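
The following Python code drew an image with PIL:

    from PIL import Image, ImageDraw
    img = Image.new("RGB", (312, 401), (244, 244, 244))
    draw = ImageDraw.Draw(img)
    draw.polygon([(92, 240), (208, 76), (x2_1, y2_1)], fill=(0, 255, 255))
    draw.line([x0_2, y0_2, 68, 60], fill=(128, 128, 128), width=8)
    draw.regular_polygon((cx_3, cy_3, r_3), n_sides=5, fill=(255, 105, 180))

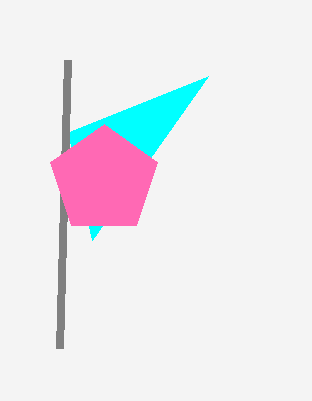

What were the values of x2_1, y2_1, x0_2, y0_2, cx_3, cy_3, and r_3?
x2_1 = 68
y2_1 = 132
x0_2 = 60
y0_2 = 348
cx_3 = 104
cy_3 = 180
r_3 = 56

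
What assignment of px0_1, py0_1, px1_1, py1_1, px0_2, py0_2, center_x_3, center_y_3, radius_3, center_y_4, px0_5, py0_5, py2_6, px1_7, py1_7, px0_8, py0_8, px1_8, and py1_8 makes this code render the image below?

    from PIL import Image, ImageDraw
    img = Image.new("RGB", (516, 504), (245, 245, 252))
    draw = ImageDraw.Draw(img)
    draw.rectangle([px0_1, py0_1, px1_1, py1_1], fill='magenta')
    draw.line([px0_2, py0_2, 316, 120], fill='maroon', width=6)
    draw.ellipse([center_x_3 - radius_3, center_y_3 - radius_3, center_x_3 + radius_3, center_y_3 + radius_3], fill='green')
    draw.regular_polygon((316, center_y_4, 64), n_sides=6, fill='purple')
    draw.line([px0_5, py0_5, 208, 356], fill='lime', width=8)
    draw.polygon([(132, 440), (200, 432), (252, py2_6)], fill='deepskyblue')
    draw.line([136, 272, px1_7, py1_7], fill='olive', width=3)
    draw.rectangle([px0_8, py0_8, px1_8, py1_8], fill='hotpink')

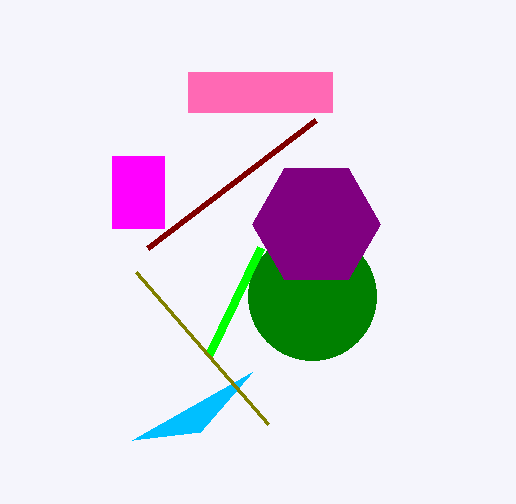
px0_1 = 112; py0_1 = 156; px1_1 = 164; py1_1 = 228; px0_2 = 148; py0_2 = 248; center_x_3 = 312; center_y_3 = 296; radius_3 = 64; center_y_4 = 224; px0_5 = 260; py0_5 = 248; py2_6 = 372; px1_7 = 268; py1_7 = 424; px0_8 = 188; py0_8 = 72; px1_8 = 332; py1_8 = 112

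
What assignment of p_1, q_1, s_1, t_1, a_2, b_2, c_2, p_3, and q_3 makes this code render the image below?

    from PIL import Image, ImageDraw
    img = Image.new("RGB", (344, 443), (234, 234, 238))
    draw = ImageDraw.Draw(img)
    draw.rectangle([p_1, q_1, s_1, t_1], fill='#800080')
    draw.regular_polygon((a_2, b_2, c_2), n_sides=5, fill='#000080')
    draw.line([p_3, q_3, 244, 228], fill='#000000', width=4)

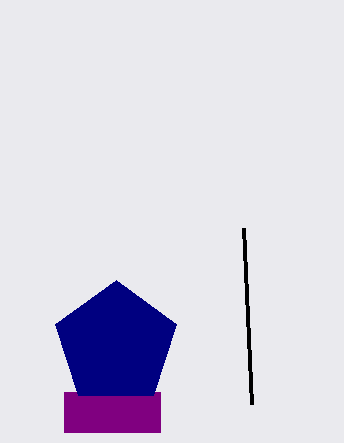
p_1 = 64; q_1 = 392; s_1 = 160; t_1 = 432; a_2 = 116; b_2 = 344; c_2 = 64; p_3 = 252; q_3 = 404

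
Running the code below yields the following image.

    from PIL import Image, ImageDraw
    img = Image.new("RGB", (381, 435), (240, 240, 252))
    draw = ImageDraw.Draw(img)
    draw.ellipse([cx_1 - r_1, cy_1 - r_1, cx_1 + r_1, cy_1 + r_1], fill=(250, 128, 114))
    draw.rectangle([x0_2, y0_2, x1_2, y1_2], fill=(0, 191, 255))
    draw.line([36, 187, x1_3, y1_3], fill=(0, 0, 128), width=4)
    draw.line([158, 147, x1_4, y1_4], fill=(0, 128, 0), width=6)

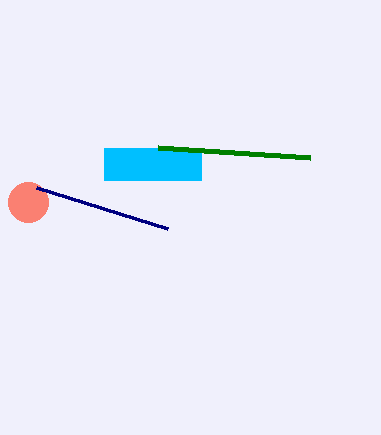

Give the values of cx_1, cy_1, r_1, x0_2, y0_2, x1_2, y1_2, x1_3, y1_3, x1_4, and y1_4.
cx_1 = 28
cy_1 = 202
r_1 = 20
x0_2 = 104
y0_2 = 148
x1_2 = 201
y1_2 = 180
x1_3 = 167
y1_3 = 228
x1_4 = 310
y1_4 = 157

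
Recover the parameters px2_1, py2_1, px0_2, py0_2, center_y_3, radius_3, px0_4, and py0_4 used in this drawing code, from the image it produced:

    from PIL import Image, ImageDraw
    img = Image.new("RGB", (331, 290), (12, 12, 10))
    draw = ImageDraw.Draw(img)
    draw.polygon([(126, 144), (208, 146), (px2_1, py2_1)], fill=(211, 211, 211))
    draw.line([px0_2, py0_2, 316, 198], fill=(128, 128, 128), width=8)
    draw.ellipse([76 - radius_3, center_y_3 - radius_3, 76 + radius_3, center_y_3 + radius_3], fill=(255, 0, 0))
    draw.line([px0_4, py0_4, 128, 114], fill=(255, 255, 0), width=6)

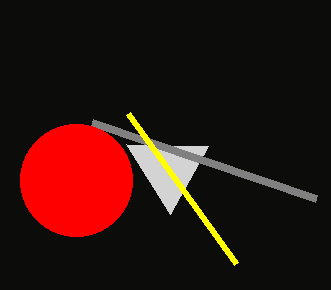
px2_1 = 170, py2_1 = 214, px0_2 = 92, py0_2 = 122, center_y_3 = 180, radius_3 = 56, px0_4 = 236, py0_4 = 264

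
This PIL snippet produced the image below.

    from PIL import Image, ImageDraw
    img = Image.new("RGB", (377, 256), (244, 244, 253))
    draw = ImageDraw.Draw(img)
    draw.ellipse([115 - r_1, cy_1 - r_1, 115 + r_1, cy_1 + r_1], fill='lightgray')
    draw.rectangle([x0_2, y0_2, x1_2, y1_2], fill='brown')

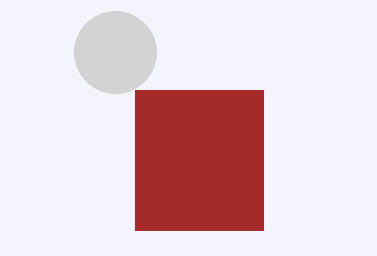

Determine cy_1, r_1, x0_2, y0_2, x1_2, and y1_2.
cy_1 = 52
r_1 = 41
x0_2 = 135
y0_2 = 90
x1_2 = 263
y1_2 = 230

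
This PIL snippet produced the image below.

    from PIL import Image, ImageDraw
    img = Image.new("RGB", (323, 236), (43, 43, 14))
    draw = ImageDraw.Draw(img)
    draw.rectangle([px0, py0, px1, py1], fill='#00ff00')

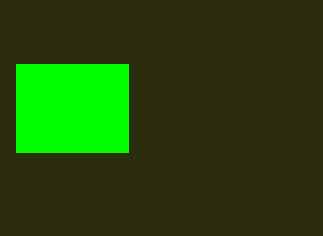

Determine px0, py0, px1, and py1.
px0 = 16, py0 = 64, px1 = 128, py1 = 152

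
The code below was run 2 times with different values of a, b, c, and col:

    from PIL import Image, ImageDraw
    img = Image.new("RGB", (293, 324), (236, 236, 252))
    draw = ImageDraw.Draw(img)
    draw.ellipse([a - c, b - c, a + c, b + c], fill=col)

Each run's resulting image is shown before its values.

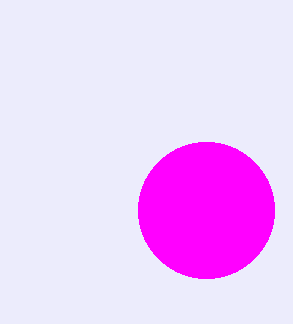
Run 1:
a = 206
b = 210
c = 68
col = 'magenta'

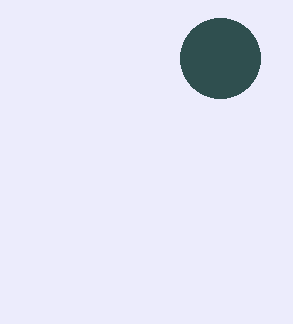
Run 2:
a = 220; b = 58; c = 40; col = 'darkslategray'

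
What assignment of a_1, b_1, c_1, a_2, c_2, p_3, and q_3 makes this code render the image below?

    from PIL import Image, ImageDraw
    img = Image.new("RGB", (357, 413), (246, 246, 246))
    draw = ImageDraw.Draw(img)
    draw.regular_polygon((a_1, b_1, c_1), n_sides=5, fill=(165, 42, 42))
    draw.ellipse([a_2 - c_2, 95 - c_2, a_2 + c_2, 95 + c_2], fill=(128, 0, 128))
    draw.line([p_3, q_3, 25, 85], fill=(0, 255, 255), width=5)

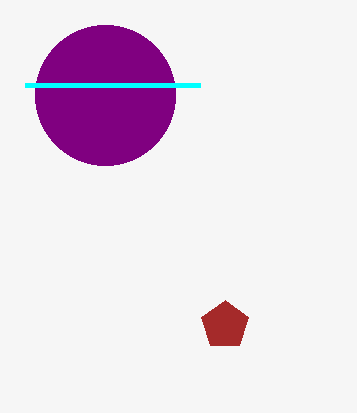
a_1 = 225
b_1 = 325
c_1 = 25
a_2 = 105
c_2 = 70
p_3 = 200
q_3 = 85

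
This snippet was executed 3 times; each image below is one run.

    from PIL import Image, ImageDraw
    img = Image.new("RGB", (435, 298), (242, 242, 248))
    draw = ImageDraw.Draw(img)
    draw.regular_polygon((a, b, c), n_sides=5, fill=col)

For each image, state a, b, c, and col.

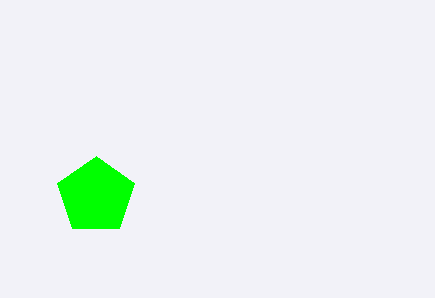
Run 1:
a = 96, b = 196, c = 40, col = 'lime'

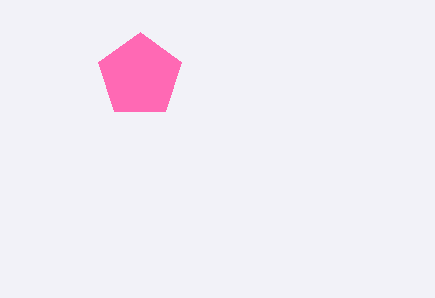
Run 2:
a = 140; b = 76; c = 44; col = 'hotpink'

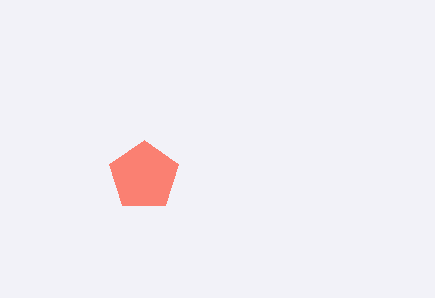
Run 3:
a = 144
b = 176
c = 36
col = 'salmon'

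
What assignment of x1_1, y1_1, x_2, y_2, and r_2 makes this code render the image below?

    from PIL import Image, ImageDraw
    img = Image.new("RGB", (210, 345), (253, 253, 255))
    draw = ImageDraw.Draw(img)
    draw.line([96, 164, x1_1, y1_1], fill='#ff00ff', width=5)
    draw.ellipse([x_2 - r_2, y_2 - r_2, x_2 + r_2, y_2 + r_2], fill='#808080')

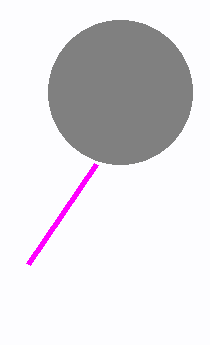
x1_1 = 28, y1_1 = 264, x_2 = 120, y_2 = 92, r_2 = 72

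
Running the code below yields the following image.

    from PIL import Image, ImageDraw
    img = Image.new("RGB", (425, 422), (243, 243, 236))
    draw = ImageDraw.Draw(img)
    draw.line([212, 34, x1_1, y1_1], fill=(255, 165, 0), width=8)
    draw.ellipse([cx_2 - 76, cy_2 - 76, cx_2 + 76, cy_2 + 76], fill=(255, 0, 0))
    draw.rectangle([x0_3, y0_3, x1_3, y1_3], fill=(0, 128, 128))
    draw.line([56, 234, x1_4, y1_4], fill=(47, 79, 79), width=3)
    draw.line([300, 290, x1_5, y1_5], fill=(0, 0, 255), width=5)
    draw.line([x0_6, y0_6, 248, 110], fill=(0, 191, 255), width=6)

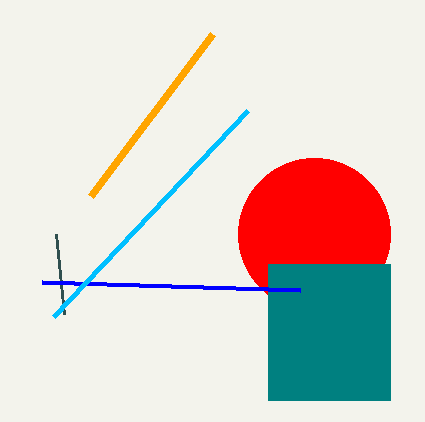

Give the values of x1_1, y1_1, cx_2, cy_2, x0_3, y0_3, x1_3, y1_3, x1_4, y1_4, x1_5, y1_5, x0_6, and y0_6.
x1_1 = 90
y1_1 = 196
cx_2 = 314
cy_2 = 234
x0_3 = 268
y0_3 = 264
x1_3 = 390
y1_3 = 400
x1_4 = 64
y1_4 = 314
x1_5 = 42
y1_5 = 282
x0_6 = 54
y0_6 = 316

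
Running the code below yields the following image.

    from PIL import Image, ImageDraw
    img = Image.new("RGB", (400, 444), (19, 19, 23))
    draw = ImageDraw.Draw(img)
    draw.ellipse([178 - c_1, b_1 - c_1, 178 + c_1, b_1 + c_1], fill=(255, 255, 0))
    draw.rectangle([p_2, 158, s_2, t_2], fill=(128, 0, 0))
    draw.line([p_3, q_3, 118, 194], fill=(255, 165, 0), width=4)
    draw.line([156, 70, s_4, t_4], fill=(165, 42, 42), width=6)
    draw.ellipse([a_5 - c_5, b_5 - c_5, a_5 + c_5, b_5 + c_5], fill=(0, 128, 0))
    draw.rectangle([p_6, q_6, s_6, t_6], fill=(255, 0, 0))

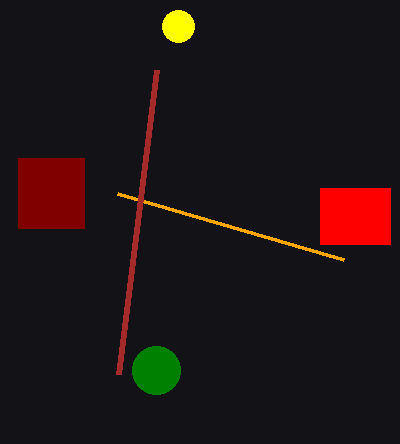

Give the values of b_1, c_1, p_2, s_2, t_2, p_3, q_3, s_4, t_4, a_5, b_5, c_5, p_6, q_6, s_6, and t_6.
b_1 = 26, c_1 = 16, p_2 = 18, s_2 = 84, t_2 = 228, p_3 = 344, q_3 = 260, s_4 = 118, t_4 = 374, a_5 = 156, b_5 = 370, c_5 = 24, p_6 = 320, q_6 = 188, s_6 = 390, t_6 = 244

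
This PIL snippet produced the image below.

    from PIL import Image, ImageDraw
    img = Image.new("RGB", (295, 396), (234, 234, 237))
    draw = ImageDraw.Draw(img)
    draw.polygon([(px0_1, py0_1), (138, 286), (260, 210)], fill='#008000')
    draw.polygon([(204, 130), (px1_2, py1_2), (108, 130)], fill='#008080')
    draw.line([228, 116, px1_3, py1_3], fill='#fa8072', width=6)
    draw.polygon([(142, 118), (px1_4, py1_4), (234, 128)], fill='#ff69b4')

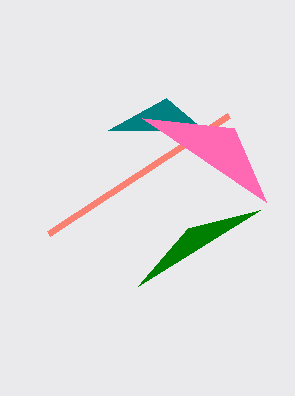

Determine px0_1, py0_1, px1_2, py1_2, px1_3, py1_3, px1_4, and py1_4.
px0_1 = 188; py0_1 = 228; px1_2 = 166; py1_2 = 98; px1_3 = 48; py1_3 = 234; px1_4 = 266; py1_4 = 202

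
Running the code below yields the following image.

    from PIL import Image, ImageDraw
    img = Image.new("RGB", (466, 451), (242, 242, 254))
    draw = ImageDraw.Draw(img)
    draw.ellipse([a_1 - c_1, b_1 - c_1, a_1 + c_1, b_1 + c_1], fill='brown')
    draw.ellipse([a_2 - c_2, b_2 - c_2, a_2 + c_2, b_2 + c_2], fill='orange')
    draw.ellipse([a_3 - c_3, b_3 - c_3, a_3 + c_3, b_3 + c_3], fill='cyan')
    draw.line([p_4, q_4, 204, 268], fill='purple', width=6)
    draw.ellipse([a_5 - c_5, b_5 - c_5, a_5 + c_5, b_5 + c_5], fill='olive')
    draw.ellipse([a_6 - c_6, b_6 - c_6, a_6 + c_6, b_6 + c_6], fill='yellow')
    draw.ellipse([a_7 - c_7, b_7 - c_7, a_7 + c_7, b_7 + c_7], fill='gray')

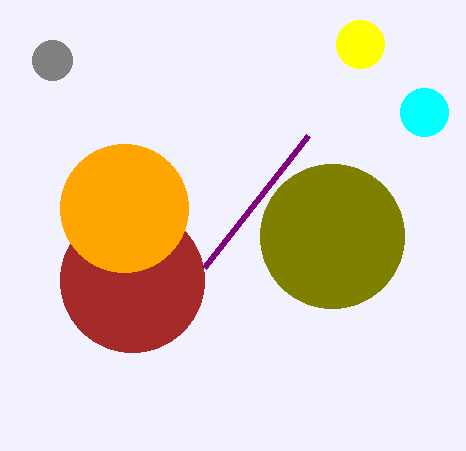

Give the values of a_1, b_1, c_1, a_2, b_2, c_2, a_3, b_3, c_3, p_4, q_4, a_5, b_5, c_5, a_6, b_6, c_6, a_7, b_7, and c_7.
a_1 = 132, b_1 = 280, c_1 = 72, a_2 = 124, b_2 = 208, c_2 = 64, a_3 = 424, b_3 = 112, c_3 = 24, p_4 = 308, q_4 = 136, a_5 = 332, b_5 = 236, c_5 = 72, a_6 = 360, b_6 = 44, c_6 = 24, a_7 = 52, b_7 = 60, c_7 = 20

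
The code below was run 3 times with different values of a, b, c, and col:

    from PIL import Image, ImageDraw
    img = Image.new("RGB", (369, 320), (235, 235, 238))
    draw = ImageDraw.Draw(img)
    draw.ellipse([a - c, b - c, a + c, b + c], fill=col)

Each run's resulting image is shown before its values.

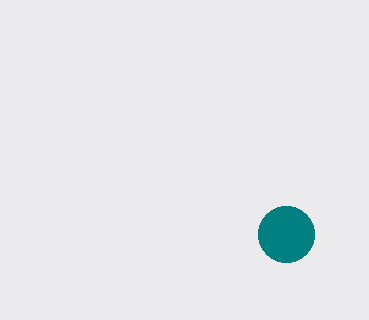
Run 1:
a = 286, b = 234, c = 28, col = 'teal'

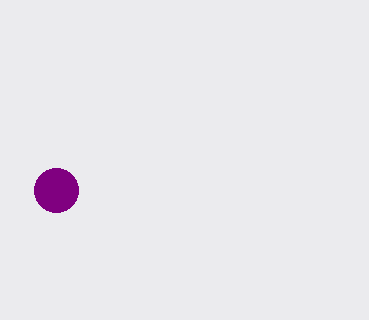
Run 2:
a = 56, b = 190, c = 22, col = 'purple'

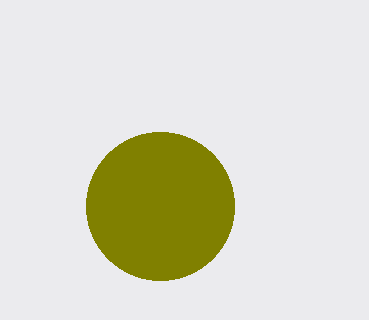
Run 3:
a = 160; b = 206; c = 74; col = 'olive'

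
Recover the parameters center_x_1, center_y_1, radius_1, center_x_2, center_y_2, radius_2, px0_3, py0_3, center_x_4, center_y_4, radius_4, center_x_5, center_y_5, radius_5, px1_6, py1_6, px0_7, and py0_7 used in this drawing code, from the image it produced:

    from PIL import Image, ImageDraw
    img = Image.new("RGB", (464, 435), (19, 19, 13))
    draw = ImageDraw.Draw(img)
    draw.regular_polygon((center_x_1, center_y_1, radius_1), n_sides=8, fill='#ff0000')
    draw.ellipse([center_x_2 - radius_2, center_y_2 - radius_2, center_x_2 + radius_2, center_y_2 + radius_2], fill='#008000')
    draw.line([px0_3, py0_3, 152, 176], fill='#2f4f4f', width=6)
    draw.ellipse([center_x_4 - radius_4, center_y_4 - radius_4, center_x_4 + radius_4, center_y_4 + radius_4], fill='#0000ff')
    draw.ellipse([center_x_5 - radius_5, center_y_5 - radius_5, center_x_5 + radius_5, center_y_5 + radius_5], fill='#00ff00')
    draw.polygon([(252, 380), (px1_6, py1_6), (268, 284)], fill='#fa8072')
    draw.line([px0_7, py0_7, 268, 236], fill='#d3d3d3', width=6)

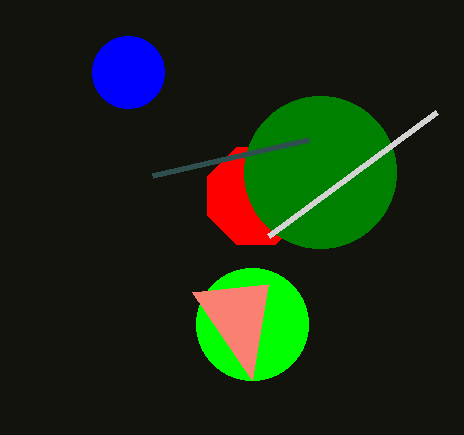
center_x_1 = 256; center_y_1 = 196; radius_1 = 52; center_x_2 = 320; center_y_2 = 172; radius_2 = 76; px0_3 = 308; py0_3 = 140; center_x_4 = 128; center_y_4 = 72; radius_4 = 36; center_x_5 = 252; center_y_5 = 324; radius_5 = 56; px1_6 = 192; py1_6 = 292; px0_7 = 436; py0_7 = 112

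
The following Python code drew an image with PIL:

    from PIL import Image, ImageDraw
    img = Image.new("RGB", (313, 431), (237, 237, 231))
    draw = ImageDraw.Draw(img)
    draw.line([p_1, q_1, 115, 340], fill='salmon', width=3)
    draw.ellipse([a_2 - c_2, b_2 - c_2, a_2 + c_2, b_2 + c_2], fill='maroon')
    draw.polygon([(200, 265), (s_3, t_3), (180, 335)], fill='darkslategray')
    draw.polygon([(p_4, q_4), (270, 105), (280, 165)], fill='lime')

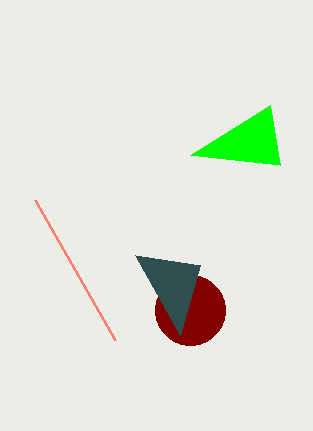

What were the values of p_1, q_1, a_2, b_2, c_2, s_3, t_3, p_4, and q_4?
p_1 = 35; q_1 = 200; a_2 = 190; b_2 = 310; c_2 = 35; s_3 = 135; t_3 = 255; p_4 = 190; q_4 = 155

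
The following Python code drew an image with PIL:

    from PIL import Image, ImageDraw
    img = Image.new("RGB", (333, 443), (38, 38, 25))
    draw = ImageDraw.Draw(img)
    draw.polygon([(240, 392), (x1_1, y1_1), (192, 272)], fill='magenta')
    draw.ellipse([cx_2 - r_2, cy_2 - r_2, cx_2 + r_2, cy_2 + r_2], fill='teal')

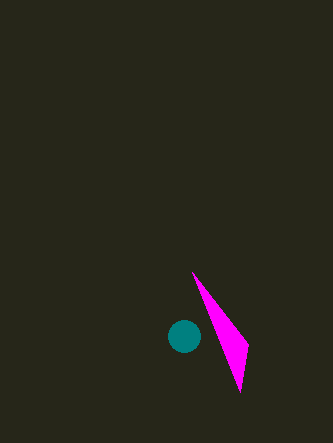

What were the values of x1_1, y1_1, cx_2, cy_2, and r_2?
x1_1 = 248, y1_1 = 344, cx_2 = 184, cy_2 = 336, r_2 = 16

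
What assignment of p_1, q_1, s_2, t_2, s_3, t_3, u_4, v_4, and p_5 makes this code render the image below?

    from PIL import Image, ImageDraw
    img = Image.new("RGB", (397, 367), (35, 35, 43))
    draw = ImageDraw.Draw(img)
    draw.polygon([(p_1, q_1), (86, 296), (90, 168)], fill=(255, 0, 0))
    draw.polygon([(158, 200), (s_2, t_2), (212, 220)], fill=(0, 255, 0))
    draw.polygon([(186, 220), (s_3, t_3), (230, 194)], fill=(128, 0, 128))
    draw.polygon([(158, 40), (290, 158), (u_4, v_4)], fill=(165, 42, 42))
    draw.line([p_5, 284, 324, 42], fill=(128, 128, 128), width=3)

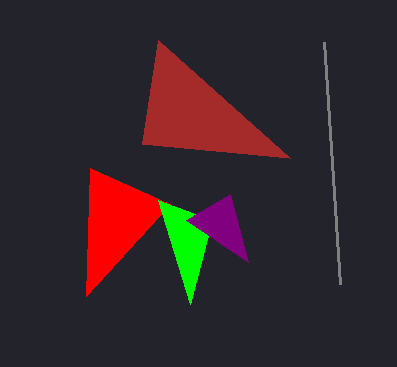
p_1 = 170, q_1 = 204, s_2 = 190, t_2 = 304, s_3 = 248, t_3 = 262, u_4 = 142, v_4 = 144, p_5 = 340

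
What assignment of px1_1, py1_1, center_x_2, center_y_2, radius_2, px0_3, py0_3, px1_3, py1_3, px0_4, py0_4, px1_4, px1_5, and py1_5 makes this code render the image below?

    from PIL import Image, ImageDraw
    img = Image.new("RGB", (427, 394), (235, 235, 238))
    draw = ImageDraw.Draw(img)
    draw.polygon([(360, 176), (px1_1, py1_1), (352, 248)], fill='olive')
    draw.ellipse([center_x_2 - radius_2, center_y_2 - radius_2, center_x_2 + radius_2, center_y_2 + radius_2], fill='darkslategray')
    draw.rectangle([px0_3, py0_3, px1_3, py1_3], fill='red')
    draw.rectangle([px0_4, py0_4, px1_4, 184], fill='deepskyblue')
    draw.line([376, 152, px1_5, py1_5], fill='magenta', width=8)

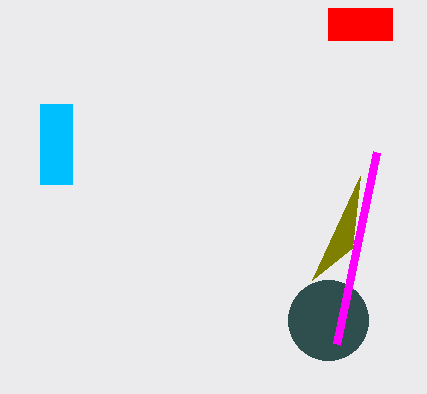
px1_1 = 312, py1_1 = 280, center_x_2 = 328, center_y_2 = 320, radius_2 = 40, px0_3 = 328, py0_3 = 8, px1_3 = 392, py1_3 = 40, px0_4 = 40, py0_4 = 104, px1_4 = 72, px1_5 = 336, py1_5 = 344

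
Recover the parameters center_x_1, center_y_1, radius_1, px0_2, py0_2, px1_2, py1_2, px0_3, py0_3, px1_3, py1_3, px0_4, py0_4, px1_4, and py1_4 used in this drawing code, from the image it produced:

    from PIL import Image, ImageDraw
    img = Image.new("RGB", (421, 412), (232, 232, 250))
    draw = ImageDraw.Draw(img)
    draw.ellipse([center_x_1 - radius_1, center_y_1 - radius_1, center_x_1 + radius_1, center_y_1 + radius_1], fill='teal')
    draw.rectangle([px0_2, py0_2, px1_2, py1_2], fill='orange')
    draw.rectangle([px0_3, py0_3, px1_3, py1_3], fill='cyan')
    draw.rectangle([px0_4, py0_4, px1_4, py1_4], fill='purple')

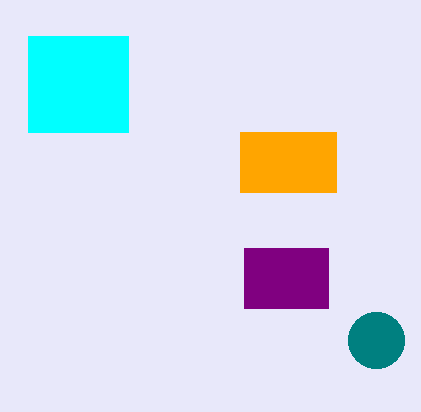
center_x_1 = 376; center_y_1 = 340; radius_1 = 28; px0_2 = 240; py0_2 = 132; px1_2 = 336; py1_2 = 192; px0_3 = 28; py0_3 = 36; px1_3 = 128; py1_3 = 132; px0_4 = 244; py0_4 = 248; px1_4 = 328; py1_4 = 308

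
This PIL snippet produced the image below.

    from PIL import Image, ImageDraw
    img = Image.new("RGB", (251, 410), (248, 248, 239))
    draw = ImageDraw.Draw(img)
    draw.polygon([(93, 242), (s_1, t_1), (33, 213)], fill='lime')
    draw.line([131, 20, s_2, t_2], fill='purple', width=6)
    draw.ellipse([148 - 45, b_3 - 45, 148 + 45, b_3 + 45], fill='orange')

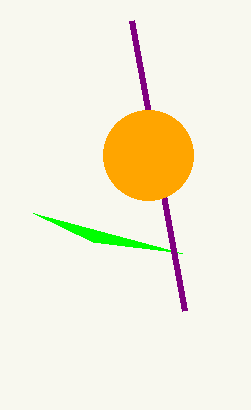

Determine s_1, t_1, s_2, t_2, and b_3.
s_1 = 182
t_1 = 253
s_2 = 184
t_2 = 310
b_3 = 155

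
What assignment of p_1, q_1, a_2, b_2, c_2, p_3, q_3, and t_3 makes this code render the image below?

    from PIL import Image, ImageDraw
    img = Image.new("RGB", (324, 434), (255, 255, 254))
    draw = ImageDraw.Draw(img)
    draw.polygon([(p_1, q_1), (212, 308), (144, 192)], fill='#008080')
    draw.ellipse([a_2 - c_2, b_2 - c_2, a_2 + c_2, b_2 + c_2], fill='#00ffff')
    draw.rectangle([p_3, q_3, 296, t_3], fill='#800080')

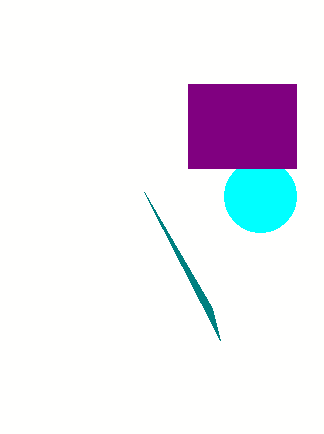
p_1 = 220; q_1 = 340; a_2 = 260; b_2 = 196; c_2 = 36; p_3 = 188; q_3 = 84; t_3 = 168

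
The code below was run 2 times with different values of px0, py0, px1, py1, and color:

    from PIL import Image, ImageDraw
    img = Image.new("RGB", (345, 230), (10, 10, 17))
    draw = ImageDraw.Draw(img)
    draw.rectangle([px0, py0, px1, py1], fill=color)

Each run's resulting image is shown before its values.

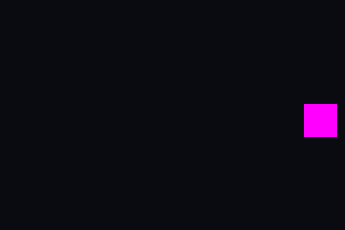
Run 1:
px0 = 304; py0 = 104; px1 = 336; py1 = 136; color = 'magenta'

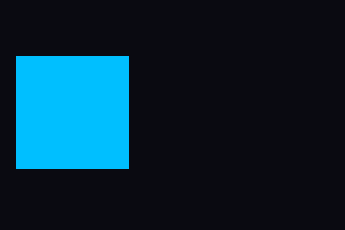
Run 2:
px0 = 16, py0 = 56, px1 = 128, py1 = 168, color = 'deepskyblue'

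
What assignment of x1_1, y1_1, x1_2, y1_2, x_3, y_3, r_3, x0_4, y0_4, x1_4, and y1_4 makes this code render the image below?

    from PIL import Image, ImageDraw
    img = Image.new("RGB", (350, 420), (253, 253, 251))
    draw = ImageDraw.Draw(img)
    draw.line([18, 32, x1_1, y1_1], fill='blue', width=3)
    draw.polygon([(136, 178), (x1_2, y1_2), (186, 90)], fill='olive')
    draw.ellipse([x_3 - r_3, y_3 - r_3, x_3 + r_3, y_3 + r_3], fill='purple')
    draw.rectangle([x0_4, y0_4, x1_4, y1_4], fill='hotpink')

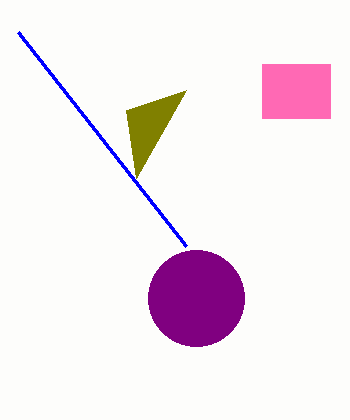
x1_1 = 186
y1_1 = 246
x1_2 = 126
y1_2 = 110
x_3 = 196
y_3 = 298
r_3 = 48
x0_4 = 262
y0_4 = 64
x1_4 = 330
y1_4 = 118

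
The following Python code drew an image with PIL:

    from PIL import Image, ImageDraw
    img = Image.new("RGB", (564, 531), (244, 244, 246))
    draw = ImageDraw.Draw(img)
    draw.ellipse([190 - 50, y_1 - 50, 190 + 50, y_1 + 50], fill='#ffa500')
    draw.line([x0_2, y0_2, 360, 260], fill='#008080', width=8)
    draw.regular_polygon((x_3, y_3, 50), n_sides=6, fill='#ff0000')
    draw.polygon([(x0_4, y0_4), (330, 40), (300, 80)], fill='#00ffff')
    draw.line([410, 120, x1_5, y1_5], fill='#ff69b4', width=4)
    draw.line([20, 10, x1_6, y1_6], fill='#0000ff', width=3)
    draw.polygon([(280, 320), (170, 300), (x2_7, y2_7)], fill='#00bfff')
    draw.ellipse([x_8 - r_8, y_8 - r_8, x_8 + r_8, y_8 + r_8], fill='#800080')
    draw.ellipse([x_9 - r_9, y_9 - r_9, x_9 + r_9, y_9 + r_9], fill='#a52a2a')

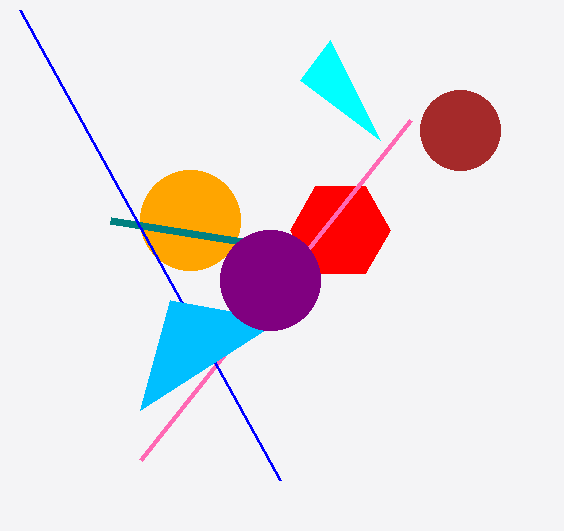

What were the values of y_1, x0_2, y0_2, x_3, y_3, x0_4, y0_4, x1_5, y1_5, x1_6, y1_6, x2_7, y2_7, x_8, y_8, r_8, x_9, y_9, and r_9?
y_1 = 220; x0_2 = 110; y0_2 = 220; x_3 = 340; y_3 = 230; x0_4 = 380; y0_4 = 140; x1_5 = 140; y1_5 = 460; x1_6 = 280; y1_6 = 480; x2_7 = 140; y2_7 = 410; x_8 = 270; y_8 = 280; r_8 = 50; x_9 = 460; y_9 = 130; r_9 = 40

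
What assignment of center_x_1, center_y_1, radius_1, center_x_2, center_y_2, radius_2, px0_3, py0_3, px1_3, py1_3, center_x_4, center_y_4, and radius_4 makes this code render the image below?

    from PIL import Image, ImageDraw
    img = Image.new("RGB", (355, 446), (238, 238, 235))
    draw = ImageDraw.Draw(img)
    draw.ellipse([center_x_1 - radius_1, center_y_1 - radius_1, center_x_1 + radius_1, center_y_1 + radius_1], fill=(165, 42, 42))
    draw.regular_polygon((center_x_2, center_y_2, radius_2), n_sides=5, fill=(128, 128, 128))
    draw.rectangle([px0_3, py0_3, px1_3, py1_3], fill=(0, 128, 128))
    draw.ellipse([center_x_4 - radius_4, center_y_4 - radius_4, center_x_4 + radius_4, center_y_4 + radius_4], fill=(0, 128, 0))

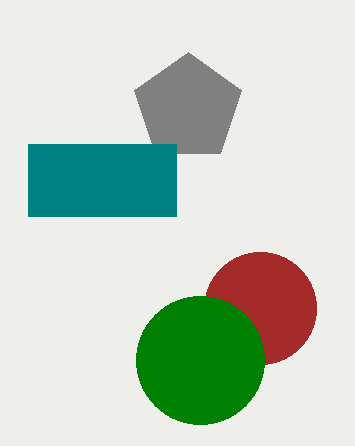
center_x_1 = 260, center_y_1 = 308, radius_1 = 56, center_x_2 = 188, center_y_2 = 108, radius_2 = 56, px0_3 = 28, py0_3 = 144, px1_3 = 176, py1_3 = 216, center_x_4 = 200, center_y_4 = 360, radius_4 = 64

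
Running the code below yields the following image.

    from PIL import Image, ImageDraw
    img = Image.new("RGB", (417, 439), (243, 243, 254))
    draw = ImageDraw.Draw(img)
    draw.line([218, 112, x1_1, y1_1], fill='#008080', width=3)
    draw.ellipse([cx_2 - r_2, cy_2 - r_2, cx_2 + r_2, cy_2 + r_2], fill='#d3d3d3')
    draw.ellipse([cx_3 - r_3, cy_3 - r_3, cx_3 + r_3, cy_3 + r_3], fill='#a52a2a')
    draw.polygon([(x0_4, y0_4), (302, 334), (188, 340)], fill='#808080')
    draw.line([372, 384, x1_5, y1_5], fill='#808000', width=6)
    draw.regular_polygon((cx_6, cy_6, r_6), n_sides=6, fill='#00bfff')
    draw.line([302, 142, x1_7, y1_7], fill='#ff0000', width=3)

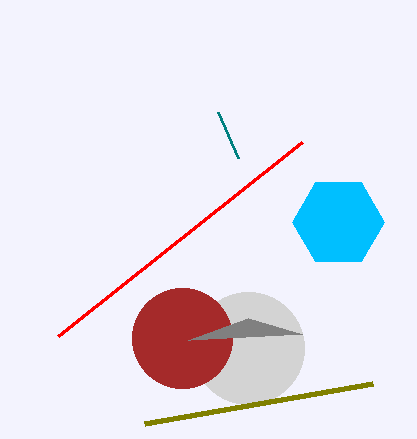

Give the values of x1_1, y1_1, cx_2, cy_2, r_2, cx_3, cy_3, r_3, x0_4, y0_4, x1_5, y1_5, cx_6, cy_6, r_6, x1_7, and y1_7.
x1_1 = 238, y1_1 = 158, cx_2 = 248, cy_2 = 348, r_2 = 56, cx_3 = 182, cy_3 = 338, r_3 = 50, x0_4 = 248, y0_4 = 318, x1_5 = 144, y1_5 = 424, cx_6 = 338, cy_6 = 222, r_6 = 46, x1_7 = 58, y1_7 = 336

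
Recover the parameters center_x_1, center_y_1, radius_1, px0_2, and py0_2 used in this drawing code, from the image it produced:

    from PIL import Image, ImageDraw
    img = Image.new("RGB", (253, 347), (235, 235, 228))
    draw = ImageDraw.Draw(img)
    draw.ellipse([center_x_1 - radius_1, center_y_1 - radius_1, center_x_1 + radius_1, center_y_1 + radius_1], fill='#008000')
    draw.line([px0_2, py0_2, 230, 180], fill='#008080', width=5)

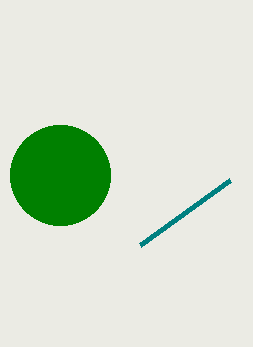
center_x_1 = 60
center_y_1 = 175
radius_1 = 50
px0_2 = 140
py0_2 = 245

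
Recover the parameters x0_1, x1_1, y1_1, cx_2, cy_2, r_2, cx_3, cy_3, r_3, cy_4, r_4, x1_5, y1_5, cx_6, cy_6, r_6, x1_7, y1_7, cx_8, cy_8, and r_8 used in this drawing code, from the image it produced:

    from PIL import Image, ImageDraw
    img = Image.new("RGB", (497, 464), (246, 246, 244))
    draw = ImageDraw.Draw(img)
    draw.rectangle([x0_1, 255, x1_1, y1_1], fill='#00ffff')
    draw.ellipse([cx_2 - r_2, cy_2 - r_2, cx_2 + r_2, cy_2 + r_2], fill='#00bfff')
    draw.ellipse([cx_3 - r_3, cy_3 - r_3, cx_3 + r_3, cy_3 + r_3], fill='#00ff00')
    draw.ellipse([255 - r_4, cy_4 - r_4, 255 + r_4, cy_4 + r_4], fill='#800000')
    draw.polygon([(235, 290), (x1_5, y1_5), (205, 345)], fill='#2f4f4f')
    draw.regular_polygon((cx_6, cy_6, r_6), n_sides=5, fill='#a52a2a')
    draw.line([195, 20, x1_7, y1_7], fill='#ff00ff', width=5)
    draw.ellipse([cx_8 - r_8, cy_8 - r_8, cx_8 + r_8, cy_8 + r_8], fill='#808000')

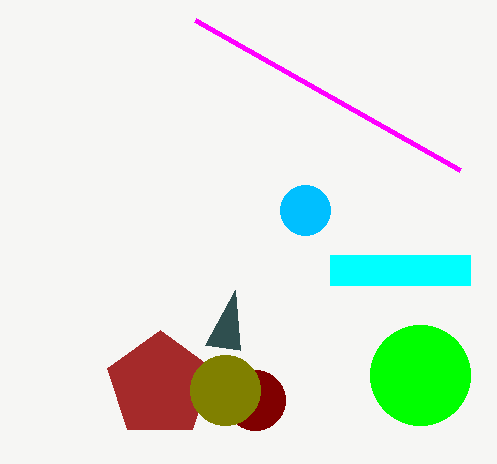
x0_1 = 330, x1_1 = 470, y1_1 = 285, cx_2 = 305, cy_2 = 210, r_2 = 25, cx_3 = 420, cy_3 = 375, r_3 = 50, cy_4 = 400, r_4 = 30, x1_5 = 240, y1_5 = 350, cx_6 = 160, cy_6 = 385, r_6 = 55, x1_7 = 460, y1_7 = 170, cx_8 = 225, cy_8 = 390, r_8 = 35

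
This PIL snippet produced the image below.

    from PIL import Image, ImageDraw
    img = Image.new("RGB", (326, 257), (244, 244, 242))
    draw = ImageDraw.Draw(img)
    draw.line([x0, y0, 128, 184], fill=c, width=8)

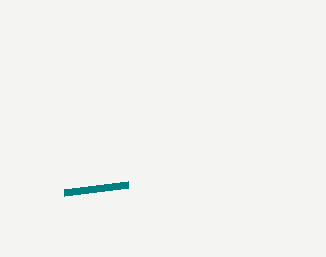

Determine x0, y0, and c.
x0 = 64
y0 = 192
c = 'teal'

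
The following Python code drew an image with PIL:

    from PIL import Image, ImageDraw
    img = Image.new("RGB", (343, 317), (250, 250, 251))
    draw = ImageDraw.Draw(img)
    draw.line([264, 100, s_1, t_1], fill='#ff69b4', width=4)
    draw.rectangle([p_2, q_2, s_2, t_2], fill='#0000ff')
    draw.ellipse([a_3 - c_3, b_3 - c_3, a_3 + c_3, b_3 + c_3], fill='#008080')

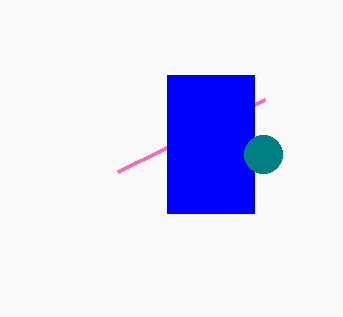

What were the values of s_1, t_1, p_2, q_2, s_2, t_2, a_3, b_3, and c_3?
s_1 = 117
t_1 = 172
p_2 = 167
q_2 = 75
s_2 = 254
t_2 = 213
a_3 = 263
b_3 = 154
c_3 = 19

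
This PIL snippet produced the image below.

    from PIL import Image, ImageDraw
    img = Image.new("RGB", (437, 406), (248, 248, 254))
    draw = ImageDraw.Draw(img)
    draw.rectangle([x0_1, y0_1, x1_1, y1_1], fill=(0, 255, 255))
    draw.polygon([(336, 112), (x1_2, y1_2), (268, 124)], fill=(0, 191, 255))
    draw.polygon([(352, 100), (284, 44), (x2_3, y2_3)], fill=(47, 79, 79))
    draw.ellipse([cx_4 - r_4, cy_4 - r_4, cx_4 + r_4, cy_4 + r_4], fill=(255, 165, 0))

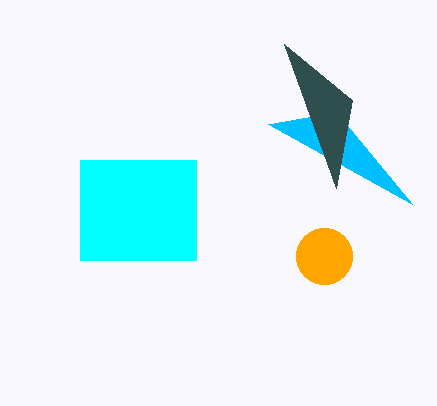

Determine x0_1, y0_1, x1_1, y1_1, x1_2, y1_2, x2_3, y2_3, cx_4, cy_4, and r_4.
x0_1 = 80, y0_1 = 160, x1_1 = 196, y1_1 = 260, x1_2 = 412, y1_2 = 204, x2_3 = 336, y2_3 = 188, cx_4 = 324, cy_4 = 256, r_4 = 28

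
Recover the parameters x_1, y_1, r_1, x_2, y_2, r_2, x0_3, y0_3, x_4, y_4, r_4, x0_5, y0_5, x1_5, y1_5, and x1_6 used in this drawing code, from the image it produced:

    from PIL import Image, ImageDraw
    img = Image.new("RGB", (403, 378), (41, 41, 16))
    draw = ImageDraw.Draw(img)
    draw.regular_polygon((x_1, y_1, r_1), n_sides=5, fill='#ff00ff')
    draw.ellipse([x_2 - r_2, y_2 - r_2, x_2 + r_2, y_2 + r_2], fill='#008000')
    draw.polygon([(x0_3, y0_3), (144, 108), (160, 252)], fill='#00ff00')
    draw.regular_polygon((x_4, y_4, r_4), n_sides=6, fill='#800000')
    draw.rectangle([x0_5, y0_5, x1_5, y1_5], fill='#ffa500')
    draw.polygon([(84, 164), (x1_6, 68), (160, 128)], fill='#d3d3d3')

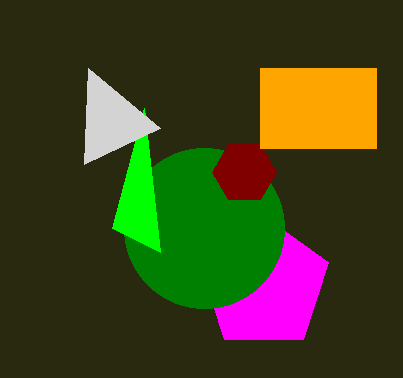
x_1 = 264; y_1 = 284; r_1 = 68; x_2 = 204; y_2 = 228; r_2 = 80; x0_3 = 112; y0_3 = 228; x_4 = 244; y_4 = 172; r_4 = 32; x0_5 = 260; y0_5 = 68; x1_5 = 376; y1_5 = 148; x1_6 = 88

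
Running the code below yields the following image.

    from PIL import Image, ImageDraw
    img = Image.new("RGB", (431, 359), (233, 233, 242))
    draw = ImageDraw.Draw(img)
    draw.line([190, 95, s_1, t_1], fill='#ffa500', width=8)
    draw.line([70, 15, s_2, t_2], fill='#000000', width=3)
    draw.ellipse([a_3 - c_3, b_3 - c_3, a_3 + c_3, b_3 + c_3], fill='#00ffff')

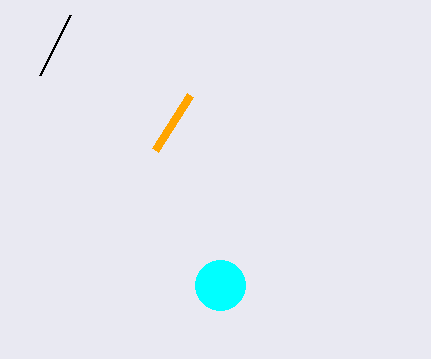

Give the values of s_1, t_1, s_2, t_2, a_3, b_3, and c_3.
s_1 = 155
t_1 = 150
s_2 = 40
t_2 = 75
a_3 = 220
b_3 = 285
c_3 = 25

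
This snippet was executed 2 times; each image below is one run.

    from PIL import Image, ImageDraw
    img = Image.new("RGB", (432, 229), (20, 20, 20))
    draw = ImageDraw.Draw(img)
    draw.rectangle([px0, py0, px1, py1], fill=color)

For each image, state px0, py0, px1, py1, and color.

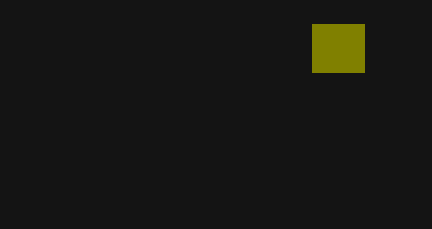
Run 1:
px0 = 312, py0 = 24, px1 = 364, py1 = 72, color = 'olive'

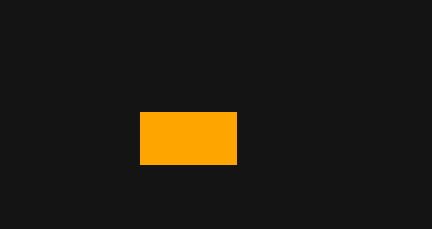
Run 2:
px0 = 140, py0 = 112, px1 = 236, py1 = 164, color = 'orange'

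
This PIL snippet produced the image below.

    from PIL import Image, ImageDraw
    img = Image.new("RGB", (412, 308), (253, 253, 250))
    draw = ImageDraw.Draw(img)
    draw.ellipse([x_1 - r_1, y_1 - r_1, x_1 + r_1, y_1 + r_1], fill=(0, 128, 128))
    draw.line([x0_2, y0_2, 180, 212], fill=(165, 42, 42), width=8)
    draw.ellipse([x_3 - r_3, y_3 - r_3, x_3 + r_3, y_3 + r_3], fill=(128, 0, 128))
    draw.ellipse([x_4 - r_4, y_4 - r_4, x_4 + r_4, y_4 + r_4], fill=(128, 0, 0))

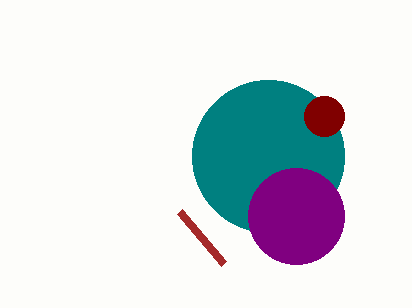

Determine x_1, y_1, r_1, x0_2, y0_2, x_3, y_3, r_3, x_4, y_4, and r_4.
x_1 = 268, y_1 = 156, r_1 = 76, x0_2 = 224, y0_2 = 264, x_3 = 296, y_3 = 216, r_3 = 48, x_4 = 324, y_4 = 116, r_4 = 20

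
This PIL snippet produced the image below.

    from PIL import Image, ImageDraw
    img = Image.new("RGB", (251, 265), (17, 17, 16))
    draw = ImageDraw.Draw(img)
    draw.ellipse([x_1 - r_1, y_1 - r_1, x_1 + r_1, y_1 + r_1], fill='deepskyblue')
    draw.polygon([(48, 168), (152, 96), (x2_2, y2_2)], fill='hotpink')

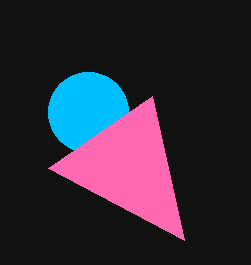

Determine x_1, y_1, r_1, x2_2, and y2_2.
x_1 = 88; y_1 = 112; r_1 = 40; x2_2 = 184; y2_2 = 240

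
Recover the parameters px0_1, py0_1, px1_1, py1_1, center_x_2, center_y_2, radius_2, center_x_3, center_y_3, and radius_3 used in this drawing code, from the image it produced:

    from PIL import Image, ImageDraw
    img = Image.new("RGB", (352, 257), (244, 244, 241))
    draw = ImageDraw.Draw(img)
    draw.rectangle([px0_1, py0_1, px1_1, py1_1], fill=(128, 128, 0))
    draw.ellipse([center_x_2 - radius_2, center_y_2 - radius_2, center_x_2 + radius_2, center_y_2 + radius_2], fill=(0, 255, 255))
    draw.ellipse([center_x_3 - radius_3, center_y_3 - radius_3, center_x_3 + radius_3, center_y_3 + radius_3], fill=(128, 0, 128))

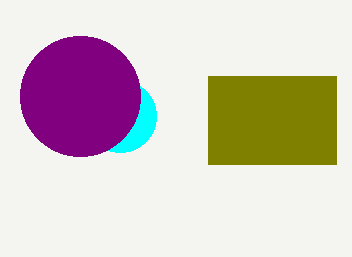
px0_1 = 208, py0_1 = 76, px1_1 = 336, py1_1 = 164, center_x_2 = 120, center_y_2 = 116, radius_2 = 36, center_x_3 = 80, center_y_3 = 96, radius_3 = 60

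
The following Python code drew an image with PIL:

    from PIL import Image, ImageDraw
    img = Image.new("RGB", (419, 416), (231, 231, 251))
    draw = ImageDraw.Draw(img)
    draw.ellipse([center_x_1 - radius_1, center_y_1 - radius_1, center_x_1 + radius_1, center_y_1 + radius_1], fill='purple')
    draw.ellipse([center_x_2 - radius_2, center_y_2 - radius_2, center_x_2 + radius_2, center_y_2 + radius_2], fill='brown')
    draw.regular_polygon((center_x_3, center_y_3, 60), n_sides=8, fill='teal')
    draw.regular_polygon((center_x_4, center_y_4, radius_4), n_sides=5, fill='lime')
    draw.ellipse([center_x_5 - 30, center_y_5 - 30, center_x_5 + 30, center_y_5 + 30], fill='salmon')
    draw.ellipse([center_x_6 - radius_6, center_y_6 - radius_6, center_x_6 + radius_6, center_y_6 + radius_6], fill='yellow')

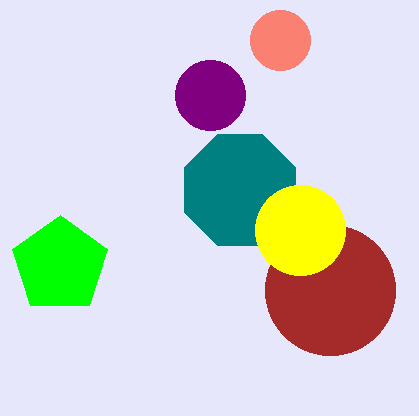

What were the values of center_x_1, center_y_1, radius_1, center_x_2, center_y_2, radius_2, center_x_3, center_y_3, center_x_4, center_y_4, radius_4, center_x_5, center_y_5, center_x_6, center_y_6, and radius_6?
center_x_1 = 210; center_y_1 = 95; radius_1 = 35; center_x_2 = 330; center_y_2 = 290; radius_2 = 65; center_x_3 = 240; center_y_3 = 190; center_x_4 = 60; center_y_4 = 265; radius_4 = 50; center_x_5 = 280; center_y_5 = 40; center_x_6 = 300; center_y_6 = 230; radius_6 = 45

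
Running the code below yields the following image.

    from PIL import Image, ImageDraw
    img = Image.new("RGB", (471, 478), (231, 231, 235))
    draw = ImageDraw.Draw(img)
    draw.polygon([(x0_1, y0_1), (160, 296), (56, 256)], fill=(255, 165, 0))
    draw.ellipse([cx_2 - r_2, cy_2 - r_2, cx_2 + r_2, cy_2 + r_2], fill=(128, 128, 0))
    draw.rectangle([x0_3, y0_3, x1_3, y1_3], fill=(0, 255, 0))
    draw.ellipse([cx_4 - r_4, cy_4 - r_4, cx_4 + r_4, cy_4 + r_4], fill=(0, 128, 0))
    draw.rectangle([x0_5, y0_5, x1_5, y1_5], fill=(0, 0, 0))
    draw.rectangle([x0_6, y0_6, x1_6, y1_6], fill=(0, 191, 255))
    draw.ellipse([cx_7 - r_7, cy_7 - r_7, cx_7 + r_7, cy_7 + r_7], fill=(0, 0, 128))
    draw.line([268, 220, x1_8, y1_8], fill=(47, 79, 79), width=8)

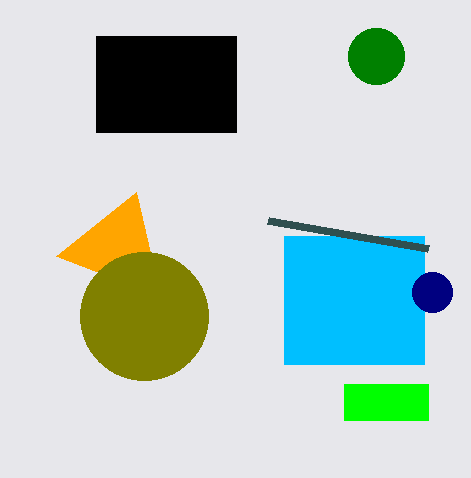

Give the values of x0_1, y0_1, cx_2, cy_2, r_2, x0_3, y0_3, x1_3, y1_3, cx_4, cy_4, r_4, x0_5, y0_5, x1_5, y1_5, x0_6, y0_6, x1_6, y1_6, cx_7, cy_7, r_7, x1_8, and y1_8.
x0_1 = 136
y0_1 = 192
cx_2 = 144
cy_2 = 316
r_2 = 64
x0_3 = 344
y0_3 = 384
x1_3 = 428
y1_3 = 420
cx_4 = 376
cy_4 = 56
r_4 = 28
x0_5 = 96
y0_5 = 36
x1_5 = 236
y1_5 = 132
x0_6 = 284
y0_6 = 236
x1_6 = 424
y1_6 = 364
cx_7 = 432
cy_7 = 292
r_7 = 20
x1_8 = 428
y1_8 = 248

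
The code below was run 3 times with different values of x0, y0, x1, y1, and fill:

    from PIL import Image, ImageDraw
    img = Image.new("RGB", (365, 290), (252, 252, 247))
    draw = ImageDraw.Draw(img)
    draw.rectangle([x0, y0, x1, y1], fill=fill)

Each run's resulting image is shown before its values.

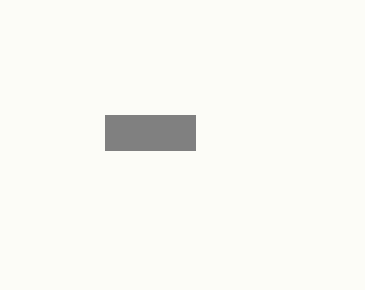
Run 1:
x0 = 105, y0 = 115, x1 = 195, y1 = 150, fill = 'gray'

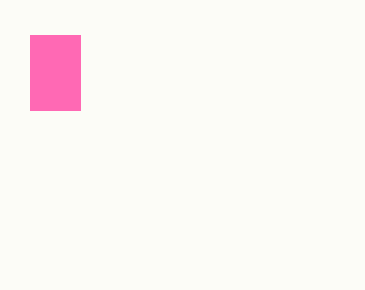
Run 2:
x0 = 30; y0 = 35; x1 = 80; y1 = 110; fill = 'hotpink'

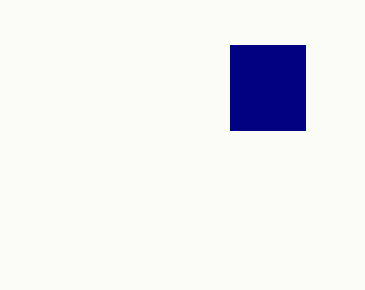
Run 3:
x0 = 230; y0 = 45; x1 = 305; y1 = 130; fill = 'navy'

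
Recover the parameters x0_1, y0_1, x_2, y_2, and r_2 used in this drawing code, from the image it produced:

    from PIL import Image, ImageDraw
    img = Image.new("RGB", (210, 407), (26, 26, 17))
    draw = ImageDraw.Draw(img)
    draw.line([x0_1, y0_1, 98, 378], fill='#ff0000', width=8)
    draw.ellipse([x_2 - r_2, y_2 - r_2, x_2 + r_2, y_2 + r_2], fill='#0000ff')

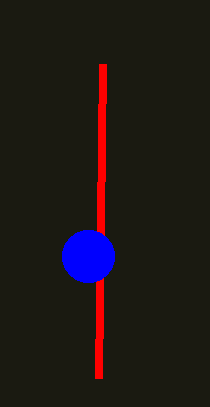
x0_1 = 102; y0_1 = 64; x_2 = 88; y_2 = 256; r_2 = 26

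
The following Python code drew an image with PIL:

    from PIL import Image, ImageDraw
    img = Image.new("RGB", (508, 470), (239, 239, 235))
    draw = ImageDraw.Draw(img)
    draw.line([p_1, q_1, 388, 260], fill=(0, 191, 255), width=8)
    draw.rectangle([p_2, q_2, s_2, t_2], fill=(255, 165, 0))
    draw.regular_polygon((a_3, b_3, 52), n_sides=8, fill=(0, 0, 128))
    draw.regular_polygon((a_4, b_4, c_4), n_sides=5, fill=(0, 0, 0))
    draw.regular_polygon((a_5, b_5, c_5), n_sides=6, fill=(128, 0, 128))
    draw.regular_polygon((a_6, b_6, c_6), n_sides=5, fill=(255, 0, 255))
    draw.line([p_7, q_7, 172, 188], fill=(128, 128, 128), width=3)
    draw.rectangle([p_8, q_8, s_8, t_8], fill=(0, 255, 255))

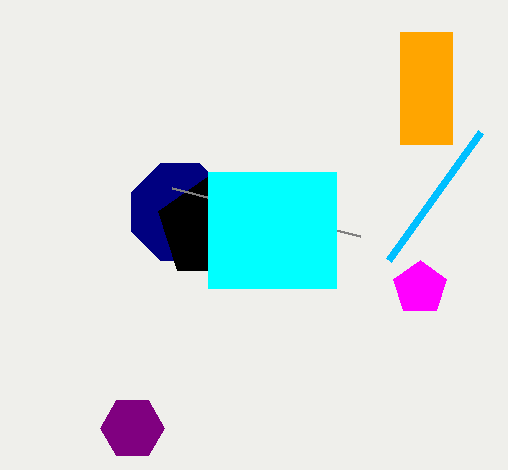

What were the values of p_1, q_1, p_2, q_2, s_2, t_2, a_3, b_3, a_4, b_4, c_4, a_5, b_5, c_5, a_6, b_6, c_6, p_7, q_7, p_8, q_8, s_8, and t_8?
p_1 = 480
q_1 = 132
p_2 = 400
q_2 = 32
s_2 = 452
t_2 = 144
a_3 = 180
b_3 = 212
a_4 = 208
b_4 = 228
c_4 = 52
a_5 = 132
b_5 = 428
c_5 = 32
a_6 = 420
b_6 = 288
c_6 = 28
p_7 = 360
q_7 = 236
p_8 = 208
q_8 = 172
s_8 = 336
t_8 = 288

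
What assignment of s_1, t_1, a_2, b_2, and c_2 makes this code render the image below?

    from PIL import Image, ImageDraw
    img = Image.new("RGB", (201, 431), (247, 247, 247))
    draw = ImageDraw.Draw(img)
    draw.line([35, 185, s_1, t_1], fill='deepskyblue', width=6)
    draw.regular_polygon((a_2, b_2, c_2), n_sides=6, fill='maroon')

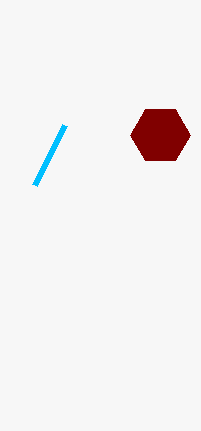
s_1 = 65; t_1 = 125; a_2 = 160; b_2 = 135; c_2 = 30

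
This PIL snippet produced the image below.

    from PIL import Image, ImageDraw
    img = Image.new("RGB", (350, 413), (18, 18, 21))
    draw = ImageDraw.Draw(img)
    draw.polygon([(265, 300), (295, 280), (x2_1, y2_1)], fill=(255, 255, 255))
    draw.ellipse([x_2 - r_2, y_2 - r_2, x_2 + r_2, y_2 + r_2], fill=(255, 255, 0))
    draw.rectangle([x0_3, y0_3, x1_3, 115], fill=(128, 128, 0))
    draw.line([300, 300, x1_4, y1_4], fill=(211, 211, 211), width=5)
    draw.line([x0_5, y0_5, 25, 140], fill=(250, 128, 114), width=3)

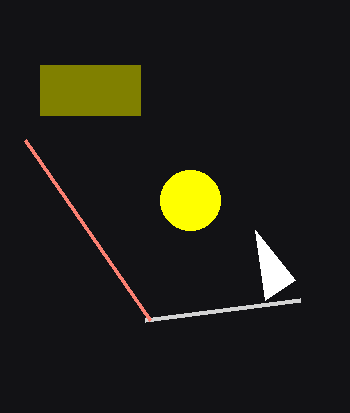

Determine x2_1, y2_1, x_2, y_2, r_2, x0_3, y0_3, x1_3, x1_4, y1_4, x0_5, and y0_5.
x2_1 = 255
y2_1 = 230
x_2 = 190
y_2 = 200
r_2 = 30
x0_3 = 40
y0_3 = 65
x1_3 = 140
x1_4 = 145
y1_4 = 320
x0_5 = 150
y0_5 = 320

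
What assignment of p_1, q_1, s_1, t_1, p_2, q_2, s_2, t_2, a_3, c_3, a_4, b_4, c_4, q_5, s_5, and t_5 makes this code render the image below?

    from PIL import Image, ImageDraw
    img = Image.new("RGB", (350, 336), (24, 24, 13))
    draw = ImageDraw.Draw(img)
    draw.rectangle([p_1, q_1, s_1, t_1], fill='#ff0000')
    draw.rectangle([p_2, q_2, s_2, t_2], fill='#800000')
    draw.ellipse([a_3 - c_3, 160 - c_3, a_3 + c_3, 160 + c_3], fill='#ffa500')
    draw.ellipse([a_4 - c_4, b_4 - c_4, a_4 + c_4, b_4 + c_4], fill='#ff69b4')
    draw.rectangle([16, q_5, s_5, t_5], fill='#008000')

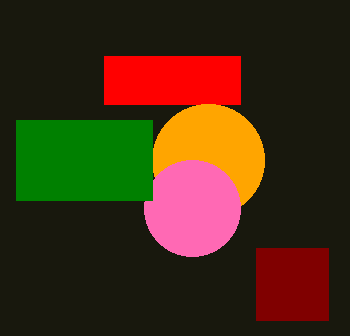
p_1 = 104, q_1 = 56, s_1 = 240, t_1 = 104, p_2 = 256, q_2 = 248, s_2 = 328, t_2 = 320, a_3 = 208, c_3 = 56, a_4 = 192, b_4 = 208, c_4 = 48, q_5 = 120, s_5 = 152, t_5 = 200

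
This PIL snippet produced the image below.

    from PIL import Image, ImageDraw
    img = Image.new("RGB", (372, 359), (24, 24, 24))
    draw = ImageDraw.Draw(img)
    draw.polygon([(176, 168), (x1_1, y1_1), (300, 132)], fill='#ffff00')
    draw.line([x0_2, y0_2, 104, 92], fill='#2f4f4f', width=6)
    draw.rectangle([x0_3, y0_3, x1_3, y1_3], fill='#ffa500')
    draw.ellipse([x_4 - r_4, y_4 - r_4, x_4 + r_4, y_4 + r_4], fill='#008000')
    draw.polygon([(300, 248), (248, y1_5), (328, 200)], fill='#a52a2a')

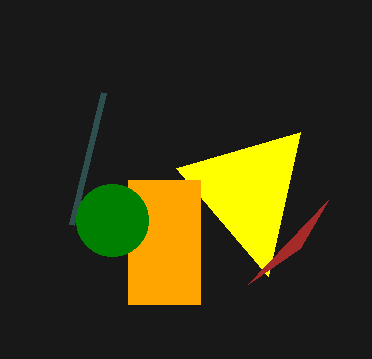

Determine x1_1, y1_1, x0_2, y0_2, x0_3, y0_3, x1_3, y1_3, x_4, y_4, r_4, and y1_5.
x1_1 = 268; y1_1 = 276; x0_2 = 72; y0_2 = 224; x0_3 = 128; y0_3 = 180; x1_3 = 200; y1_3 = 304; x_4 = 112; y_4 = 220; r_4 = 36; y1_5 = 284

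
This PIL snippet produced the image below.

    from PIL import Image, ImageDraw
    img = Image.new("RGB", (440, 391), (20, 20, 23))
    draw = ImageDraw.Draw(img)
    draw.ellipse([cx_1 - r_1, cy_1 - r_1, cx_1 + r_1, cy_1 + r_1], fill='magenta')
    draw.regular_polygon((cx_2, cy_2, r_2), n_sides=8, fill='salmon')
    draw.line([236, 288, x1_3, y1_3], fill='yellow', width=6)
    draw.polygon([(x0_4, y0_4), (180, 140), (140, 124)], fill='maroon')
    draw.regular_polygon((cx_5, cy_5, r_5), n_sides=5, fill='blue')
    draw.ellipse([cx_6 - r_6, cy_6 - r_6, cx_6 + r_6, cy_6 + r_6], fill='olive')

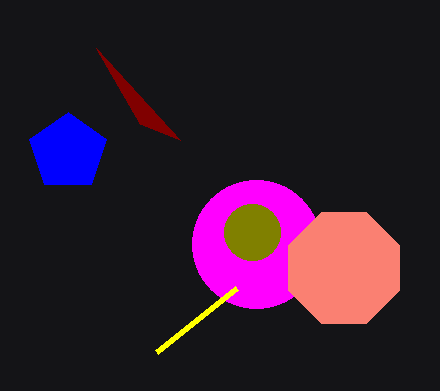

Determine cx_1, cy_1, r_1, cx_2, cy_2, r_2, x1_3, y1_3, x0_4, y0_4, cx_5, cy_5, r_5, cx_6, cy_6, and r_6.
cx_1 = 256, cy_1 = 244, r_1 = 64, cx_2 = 344, cy_2 = 268, r_2 = 60, x1_3 = 156, y1_3 = 352, x0_4 = 96, y0_4 = 48, cx_5 = 68, cy_5 = 152, r_5 = 40, cx_6 = 252, cy_6 = 232, r_6 = 28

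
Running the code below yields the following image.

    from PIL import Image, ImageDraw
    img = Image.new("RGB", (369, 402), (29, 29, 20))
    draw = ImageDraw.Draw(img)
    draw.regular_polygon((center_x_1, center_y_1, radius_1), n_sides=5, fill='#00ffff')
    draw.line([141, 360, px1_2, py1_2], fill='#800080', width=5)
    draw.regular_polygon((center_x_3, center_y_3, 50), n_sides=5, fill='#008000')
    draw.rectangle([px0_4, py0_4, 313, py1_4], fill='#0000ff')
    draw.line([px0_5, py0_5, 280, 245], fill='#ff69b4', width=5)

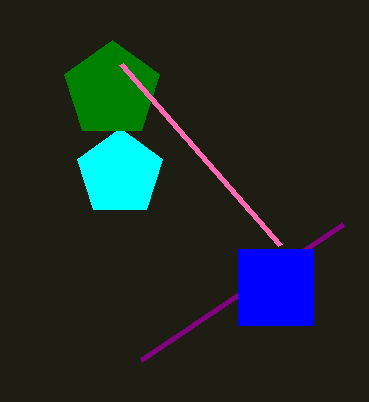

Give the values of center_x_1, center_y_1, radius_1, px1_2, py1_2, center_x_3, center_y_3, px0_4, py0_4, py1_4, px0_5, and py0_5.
center_x_1 = 120, center_y_1 = 173, radius_1 = 45, px1_2 = 343, py1_2 = 224, center_x_3 = 112, center_y_3 = 90, px0_4 = 238, py0_4 = 249, py1_4 = 325, px0_5 = 121, py0_5 = 64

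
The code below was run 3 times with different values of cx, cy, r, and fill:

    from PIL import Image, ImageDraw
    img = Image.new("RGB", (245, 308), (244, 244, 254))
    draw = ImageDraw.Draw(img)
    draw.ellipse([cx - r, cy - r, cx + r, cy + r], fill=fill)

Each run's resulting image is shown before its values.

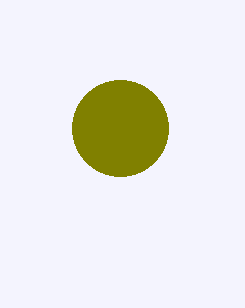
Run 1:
cx = 120
cy = 128
r = 48
fill = 'olive'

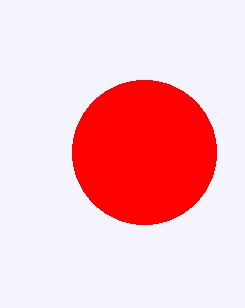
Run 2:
cx = 144; cy = 152; r = 72; fill = 'red'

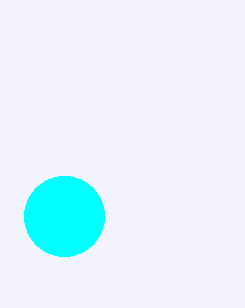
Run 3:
cx = 64, cy = 216, r = 40, fill = 'cyan'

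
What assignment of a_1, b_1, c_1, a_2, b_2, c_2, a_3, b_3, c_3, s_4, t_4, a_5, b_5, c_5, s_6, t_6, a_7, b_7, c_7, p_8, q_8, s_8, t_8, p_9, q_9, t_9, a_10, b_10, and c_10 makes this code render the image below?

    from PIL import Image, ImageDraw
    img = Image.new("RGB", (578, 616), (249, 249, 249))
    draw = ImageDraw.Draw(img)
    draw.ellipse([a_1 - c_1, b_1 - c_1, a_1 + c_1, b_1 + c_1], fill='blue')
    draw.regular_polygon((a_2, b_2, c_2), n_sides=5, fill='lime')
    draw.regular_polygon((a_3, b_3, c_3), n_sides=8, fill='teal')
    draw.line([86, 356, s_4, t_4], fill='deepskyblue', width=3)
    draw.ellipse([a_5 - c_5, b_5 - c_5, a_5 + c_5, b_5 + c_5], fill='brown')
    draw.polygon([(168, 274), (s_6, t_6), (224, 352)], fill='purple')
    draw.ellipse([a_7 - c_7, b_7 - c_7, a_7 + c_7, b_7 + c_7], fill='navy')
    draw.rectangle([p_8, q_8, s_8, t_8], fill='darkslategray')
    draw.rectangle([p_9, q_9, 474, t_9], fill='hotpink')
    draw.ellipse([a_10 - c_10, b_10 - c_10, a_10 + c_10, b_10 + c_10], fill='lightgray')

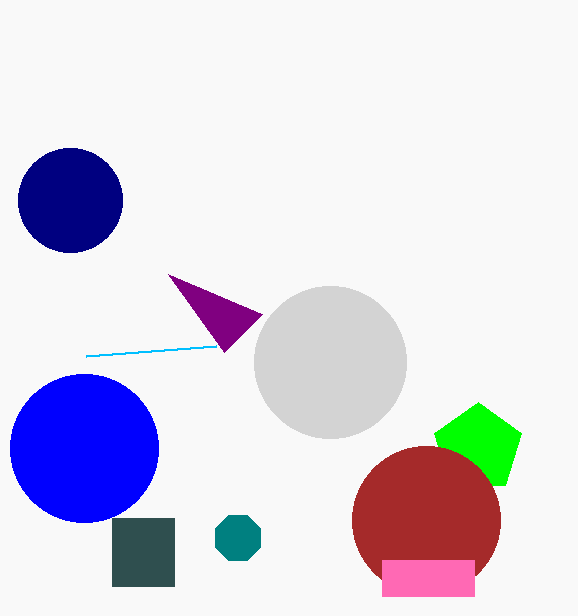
a_1 = 84
b_1 = 448
c_1 = 74
a_2 = 478
b_2 = 448
c_2 = 46
a_3 = 238
b_3 = 538
c_3 = 24
s_4 = 216
t_4 = 346
a_5 = 426
b_5 = 520
c_5 = 74
s_6 = 262
t_6 = 314
a_7 = 70
b_7 = 200
c_7 = 52
p_8 = 112
q_8 = 518
s_8 = 174
t_8 = 586
p_9 = 382
q_9 = 560
t_9 = 596
a_10 = 330
b_10 = 362
c_10 = 76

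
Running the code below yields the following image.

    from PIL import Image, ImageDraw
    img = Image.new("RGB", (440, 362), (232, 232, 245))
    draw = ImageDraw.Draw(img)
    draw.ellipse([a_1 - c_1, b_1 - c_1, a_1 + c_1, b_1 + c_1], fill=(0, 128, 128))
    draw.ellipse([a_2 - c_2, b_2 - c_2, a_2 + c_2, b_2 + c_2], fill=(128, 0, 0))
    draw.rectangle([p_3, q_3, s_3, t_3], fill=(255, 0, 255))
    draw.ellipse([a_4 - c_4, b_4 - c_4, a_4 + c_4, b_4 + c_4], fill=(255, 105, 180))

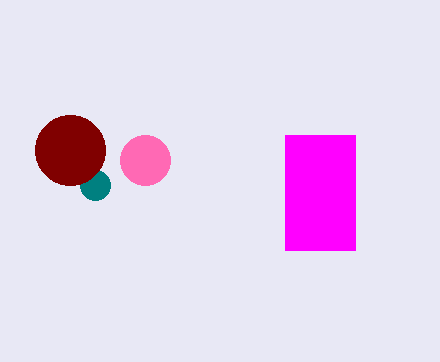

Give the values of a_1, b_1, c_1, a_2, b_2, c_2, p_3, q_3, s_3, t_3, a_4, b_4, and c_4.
a_1 = 95; b_1 = 185; c_1 = 15; a_2 = 70; b_2 = 150; c_2 = 35; p_3 = 285; q_3 = 135; s_3 = 355; t_3 = 250; a_4 = 145; b_4 = 160; c_4 = 25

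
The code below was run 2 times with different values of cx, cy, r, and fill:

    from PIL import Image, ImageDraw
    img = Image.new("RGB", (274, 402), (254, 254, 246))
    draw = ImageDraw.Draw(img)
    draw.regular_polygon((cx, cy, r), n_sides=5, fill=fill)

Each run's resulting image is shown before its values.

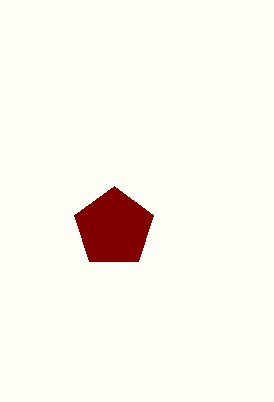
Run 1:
cx = 114
cy = 228
r = 42
fill = 'maroon'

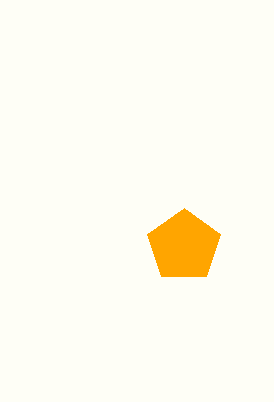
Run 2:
cx = 184, cy = 246, r = 38, fill = 'orange'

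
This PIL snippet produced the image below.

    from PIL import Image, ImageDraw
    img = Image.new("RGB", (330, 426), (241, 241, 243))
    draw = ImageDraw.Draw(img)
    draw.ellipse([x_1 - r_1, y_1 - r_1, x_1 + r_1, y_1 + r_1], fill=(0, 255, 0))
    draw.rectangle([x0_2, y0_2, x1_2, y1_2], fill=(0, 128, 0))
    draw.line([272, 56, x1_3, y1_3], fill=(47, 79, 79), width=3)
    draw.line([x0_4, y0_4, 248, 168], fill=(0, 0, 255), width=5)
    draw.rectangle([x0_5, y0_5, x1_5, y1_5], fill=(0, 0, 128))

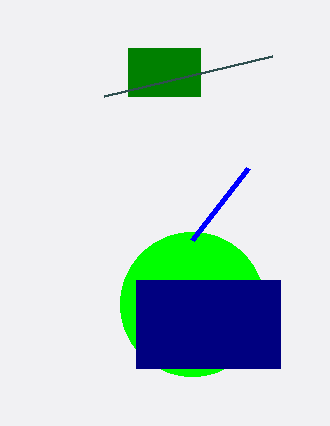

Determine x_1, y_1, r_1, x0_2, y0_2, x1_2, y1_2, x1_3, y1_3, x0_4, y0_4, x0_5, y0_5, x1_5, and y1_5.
x_1 = 192
y_1 = 304
r_1 = 72
x0_2 = 128
y0_2 = 48
x1_2 = 200
y1_2 = 96
x1_3 = 104
y1_3 = 96
x0_4 = 192
y0_4 = 240
x0_5 = 136
y0_5 = 280
x1_5 = 280
y1_5 = 368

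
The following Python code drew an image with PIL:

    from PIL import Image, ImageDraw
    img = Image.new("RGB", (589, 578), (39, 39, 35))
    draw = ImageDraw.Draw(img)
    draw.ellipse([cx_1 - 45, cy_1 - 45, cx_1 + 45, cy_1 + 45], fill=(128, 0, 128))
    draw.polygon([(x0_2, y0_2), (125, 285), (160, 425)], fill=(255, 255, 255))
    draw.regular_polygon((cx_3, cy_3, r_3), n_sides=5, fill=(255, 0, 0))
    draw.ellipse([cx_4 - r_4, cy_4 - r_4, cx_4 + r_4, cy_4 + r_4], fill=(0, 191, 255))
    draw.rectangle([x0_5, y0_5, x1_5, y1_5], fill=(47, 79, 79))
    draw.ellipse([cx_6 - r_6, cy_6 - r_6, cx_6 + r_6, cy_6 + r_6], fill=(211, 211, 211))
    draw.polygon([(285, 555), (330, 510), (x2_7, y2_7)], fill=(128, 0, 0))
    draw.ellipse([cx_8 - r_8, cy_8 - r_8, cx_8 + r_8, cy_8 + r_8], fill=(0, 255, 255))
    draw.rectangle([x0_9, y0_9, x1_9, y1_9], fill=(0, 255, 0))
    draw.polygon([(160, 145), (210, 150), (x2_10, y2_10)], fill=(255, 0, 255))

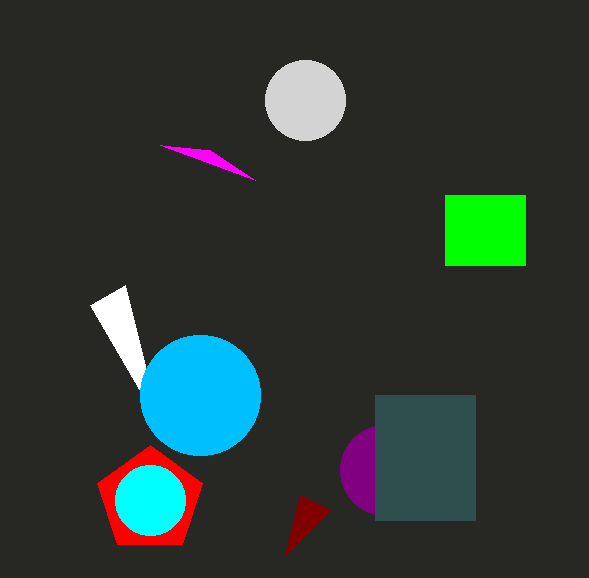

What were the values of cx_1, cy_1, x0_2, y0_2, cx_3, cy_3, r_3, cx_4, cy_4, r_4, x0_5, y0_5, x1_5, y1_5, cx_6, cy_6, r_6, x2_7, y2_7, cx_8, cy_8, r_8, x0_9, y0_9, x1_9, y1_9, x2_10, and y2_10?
cx_1 = 385; cy_1 = 470; x0_2 = 90; y0_2 = 305; cx_3 = 150; cy_3 = 500; r_3 = 55; cx_4 = 200; cy_4 = 395; r_4 = 60; x0_5 = 375; y0_5 = 395; x1_5 = 475; y1_5 = 520; cx_6 = 305; cy_6 = 100; r_6 = 40; x2_7 = 300; y2_7 = 495; cx_8 = 150; cy_8 = 500; r_8 = 35; x0_9 = 445; y0_9 = 195; x1_9 = 525; y1_9 = 265; x2_10 = 255; y2_10 = 180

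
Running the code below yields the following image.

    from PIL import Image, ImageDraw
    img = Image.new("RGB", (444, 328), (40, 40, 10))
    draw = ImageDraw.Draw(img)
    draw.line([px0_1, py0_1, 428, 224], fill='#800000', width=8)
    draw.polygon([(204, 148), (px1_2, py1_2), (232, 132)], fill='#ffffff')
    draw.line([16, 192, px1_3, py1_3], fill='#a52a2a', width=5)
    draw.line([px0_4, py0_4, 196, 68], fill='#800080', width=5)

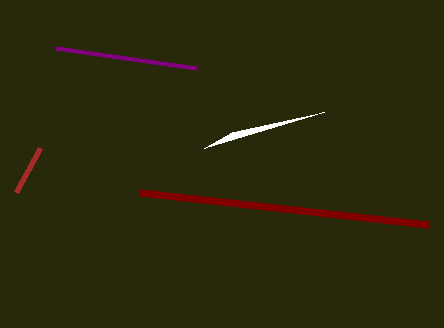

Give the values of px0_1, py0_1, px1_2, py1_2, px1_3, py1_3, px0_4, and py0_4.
px0_1 = 140
py0_1 = 192
px1_2 = 324
py1_2 = 112
px1_3 = 40
py1_3 = 148
px0_4 = 56
py0_4 = 48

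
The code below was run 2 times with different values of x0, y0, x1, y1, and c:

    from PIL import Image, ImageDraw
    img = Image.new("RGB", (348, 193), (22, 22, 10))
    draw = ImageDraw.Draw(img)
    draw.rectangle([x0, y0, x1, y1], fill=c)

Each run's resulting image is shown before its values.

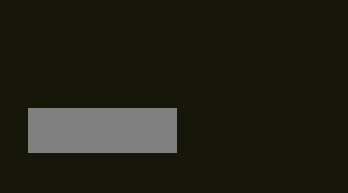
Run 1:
x0 = 28
y0 = 108
x1 = 176
y1 = 152
c = 'gray'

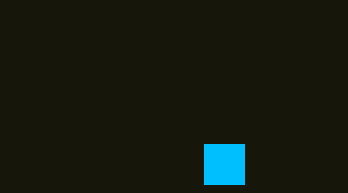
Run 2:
x0 = 204; y0 = 144; x1 = 244; y1 = 184; c = 'deepskyblue'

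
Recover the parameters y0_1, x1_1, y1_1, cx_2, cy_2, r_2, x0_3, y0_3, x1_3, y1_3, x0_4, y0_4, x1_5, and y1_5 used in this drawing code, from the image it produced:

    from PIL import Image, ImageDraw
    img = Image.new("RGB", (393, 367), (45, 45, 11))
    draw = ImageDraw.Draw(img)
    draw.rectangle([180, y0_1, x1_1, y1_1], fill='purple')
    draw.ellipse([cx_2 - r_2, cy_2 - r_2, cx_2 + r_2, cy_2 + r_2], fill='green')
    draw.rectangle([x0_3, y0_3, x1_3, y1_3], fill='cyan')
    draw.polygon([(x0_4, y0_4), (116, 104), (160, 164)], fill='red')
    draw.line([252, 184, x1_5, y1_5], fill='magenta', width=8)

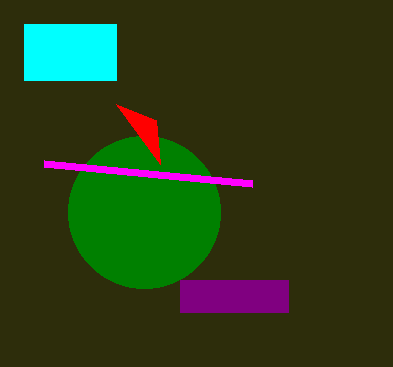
y0_1 = 280
x1_1 = 288
y1_1 = 312
cx_2 = 144
cy_2 = 212
r_2 = 76
x0_3 = 24
y0_3 = 24
x1_3 = 116
y1_3 = 80
x0_4 = 156
y0_4 = 120
x1_5 = 44
y1_5 = 164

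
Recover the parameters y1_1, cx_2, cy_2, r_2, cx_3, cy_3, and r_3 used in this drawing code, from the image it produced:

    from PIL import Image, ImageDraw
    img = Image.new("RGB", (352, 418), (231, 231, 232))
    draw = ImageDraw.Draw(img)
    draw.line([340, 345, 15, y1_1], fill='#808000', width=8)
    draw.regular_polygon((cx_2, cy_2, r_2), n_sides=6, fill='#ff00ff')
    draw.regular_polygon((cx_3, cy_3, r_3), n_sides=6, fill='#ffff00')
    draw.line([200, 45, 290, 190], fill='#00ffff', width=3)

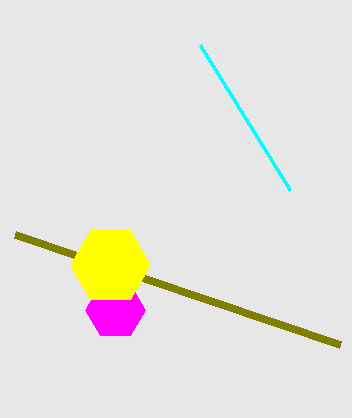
y1_1 = 235, cx_2 = 115, cy_2 = 310, r_2 = 30, cx_3 = 110, cy_3 = 265, r_3 = 40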